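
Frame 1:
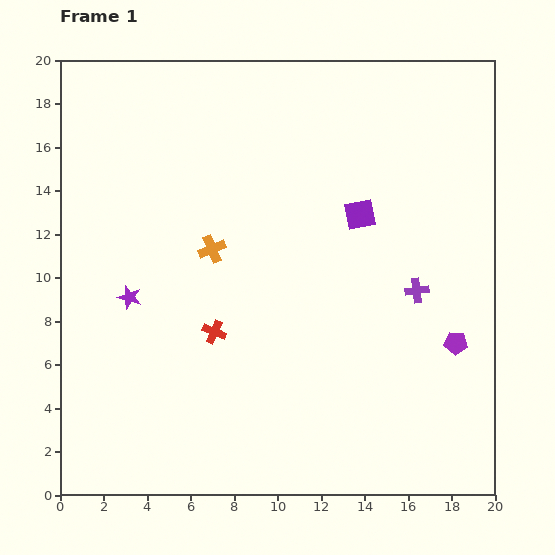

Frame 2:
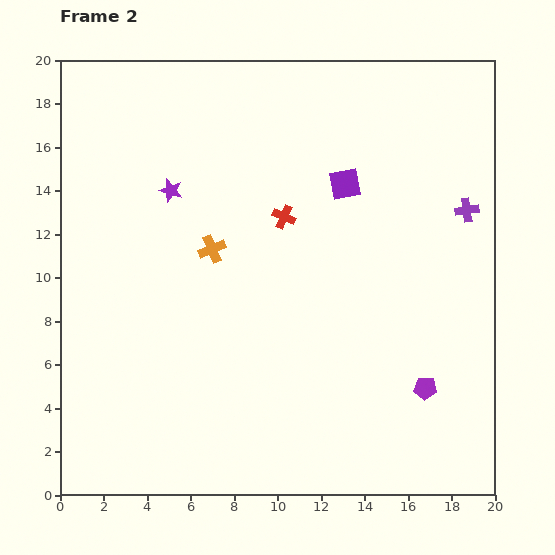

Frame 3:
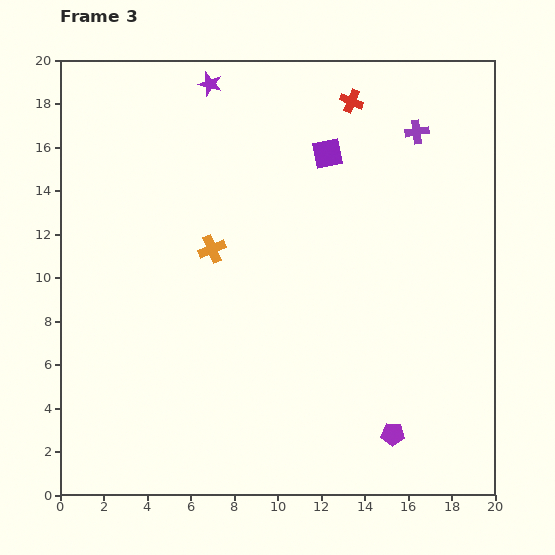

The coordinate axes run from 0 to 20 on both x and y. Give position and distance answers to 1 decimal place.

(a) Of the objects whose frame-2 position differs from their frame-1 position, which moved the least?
the purple square

(moved 1.6)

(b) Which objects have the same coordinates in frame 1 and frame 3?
the orange cross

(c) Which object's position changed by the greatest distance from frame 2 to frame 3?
the red cross

(moved 6.1; next 5.2)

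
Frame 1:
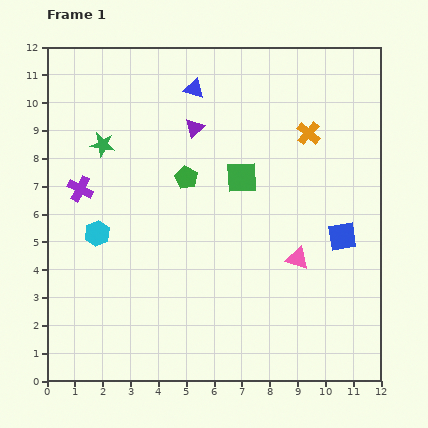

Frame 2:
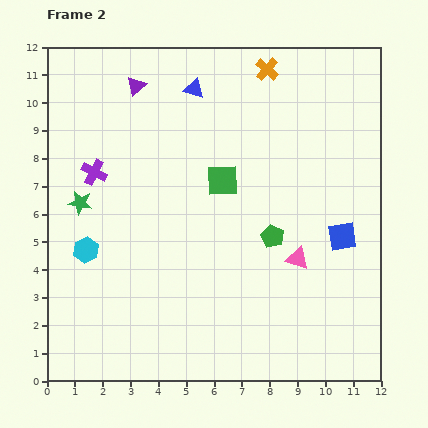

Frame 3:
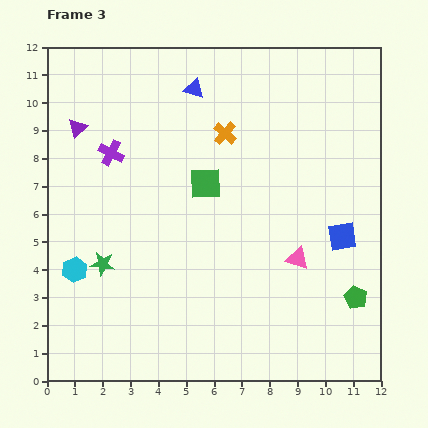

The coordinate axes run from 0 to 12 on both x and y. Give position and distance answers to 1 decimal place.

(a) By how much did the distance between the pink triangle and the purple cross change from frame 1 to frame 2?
-0.3

Distance in frame 1: 8.2. Distance in frame 2: 7.9.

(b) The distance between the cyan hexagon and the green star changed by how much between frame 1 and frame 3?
-2.2

Distance in frame 1: 3.2. Distance in frame 3: 1.0.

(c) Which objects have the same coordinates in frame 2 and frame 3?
the blue square, the blue triangle, the pink triangle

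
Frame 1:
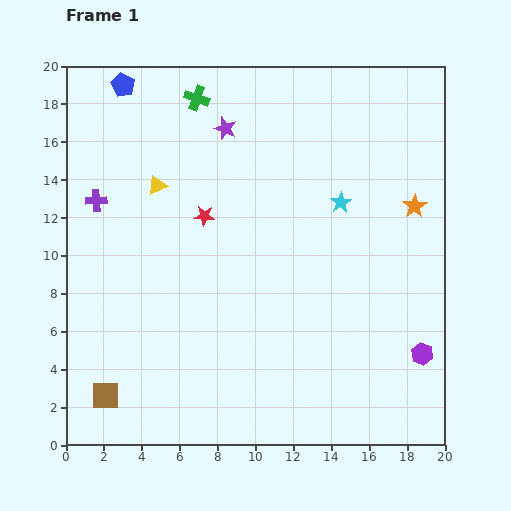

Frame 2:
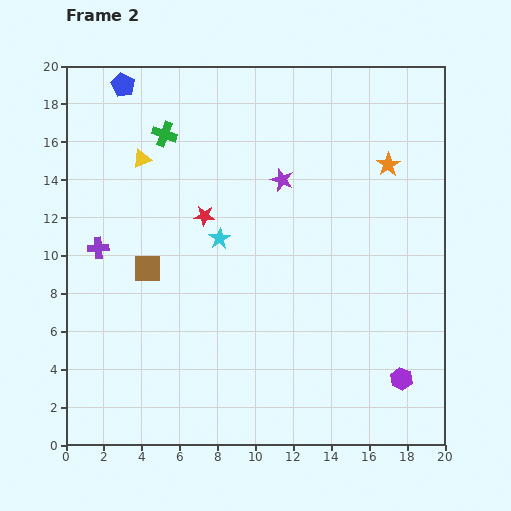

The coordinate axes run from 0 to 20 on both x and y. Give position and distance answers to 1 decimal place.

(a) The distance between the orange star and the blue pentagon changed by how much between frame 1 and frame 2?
-2.1

Distance in frame 1: 16.7. Distance in frame 2: 14.6.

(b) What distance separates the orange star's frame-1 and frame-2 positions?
2.6

The orange star moved from (18.4, 12.6) to (17.0, 14.8), a distance of √(1.4² + 2.2²) ≈ 2.6.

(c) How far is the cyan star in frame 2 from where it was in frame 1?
6.7

The cyan star moved from (14.5, 12.8) to (8.1, 10.9), a distance of √(6.4² + 1.9²) ≈ 6.7.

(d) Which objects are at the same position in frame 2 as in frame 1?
the red star, the blue pentagon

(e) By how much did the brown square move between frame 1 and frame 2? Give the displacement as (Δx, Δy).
(2.2, 6.7)

The brown square was at (2.1, 2.6) in frame 1 and (4.3, 9.3) in frame 2.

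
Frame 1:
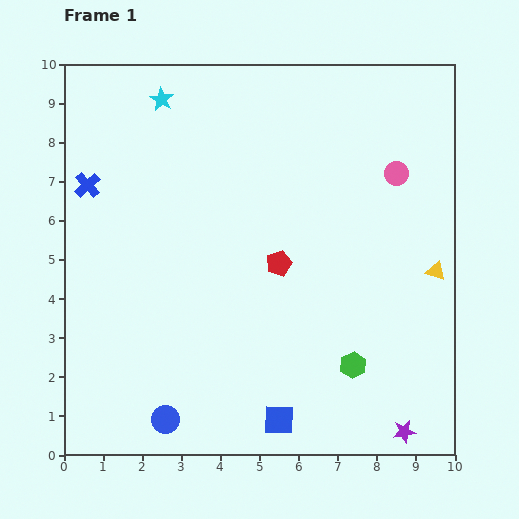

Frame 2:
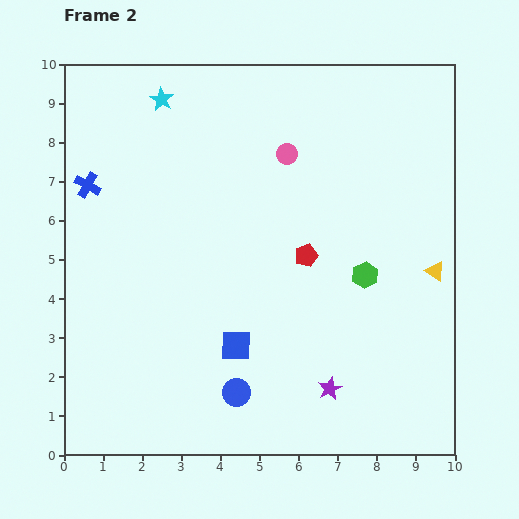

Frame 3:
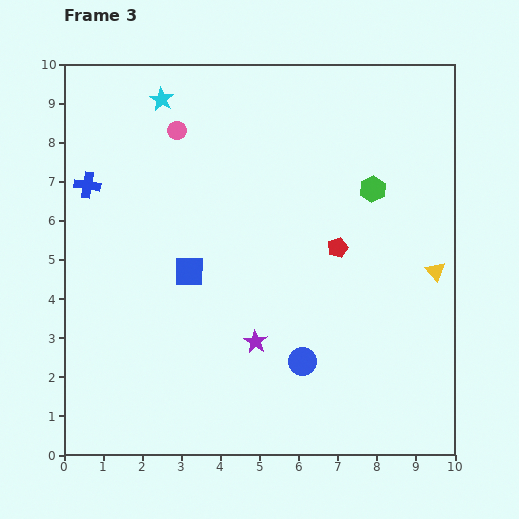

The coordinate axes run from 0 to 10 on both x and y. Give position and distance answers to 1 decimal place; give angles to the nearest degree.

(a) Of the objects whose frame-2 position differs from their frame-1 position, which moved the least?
the red pentagon

(moved 0.7)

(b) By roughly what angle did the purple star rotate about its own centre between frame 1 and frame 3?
30° counter-clockwise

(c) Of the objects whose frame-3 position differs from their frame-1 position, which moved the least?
the red pentagon

(moved 1.6)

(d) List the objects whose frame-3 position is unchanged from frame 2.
the yellow triangle, the cyan star, the blue cross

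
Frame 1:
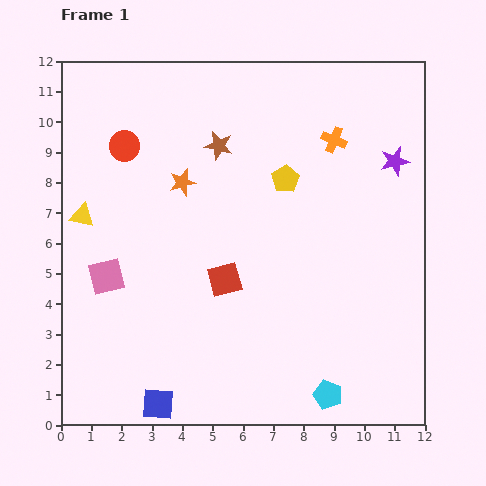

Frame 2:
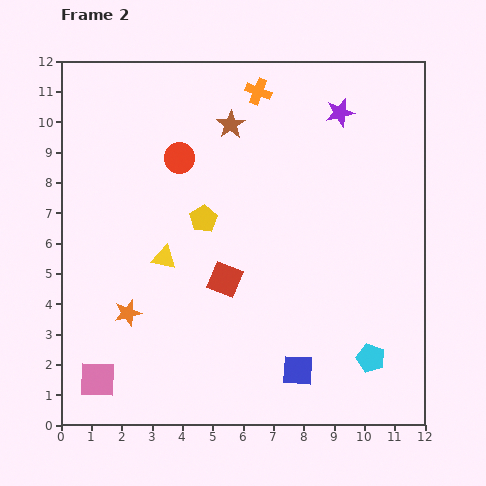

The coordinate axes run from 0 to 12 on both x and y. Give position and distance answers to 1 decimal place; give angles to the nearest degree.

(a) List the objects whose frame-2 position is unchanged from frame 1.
the red square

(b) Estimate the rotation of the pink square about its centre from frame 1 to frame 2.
15° clockwise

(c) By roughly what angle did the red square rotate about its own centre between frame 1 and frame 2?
37° clockwise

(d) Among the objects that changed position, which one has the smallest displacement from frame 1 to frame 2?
the brown star

(moved 0.8)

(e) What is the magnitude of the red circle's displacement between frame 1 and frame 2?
1.8

The red circle moved from (2.1, 9.2) to (3.9, 8.8), a distance of √(1.8² + 0.4²) ≈ 1.8.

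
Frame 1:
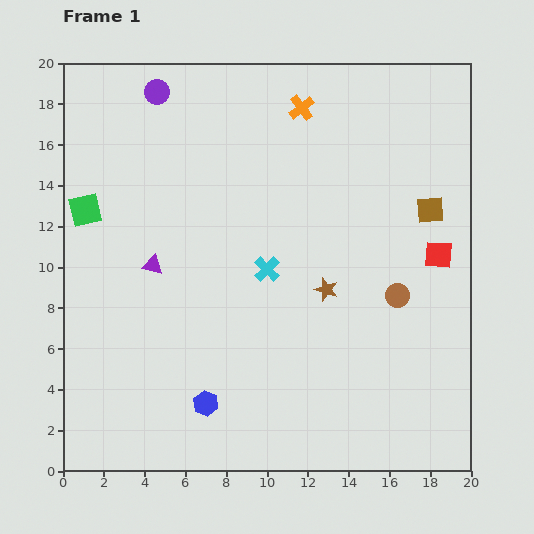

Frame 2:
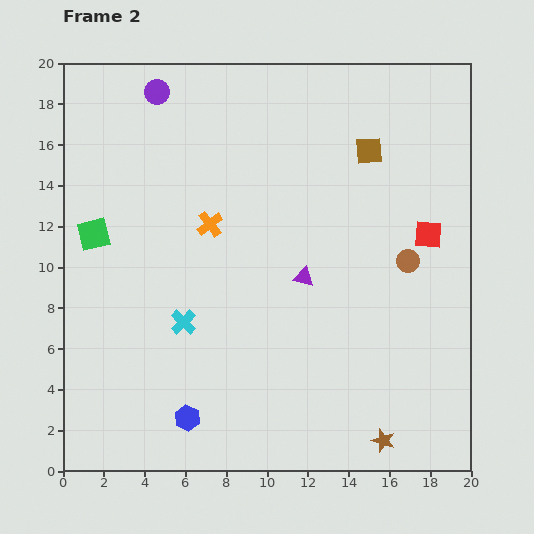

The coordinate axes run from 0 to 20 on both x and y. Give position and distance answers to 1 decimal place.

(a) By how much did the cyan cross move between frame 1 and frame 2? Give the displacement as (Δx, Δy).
(-4.1, -2.6)

The cyan cross was at (10.0, 9.9) in frame 1 and (5.9, 7.3) in frame 2.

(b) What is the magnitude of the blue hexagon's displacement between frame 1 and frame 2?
1.1

The blue hexagon moved from (7.0, 3.3) to (6.1, 2.6), a distance of √(0.9² + 0.7²) ≈ 1.1.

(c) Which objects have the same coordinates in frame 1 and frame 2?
the purple circle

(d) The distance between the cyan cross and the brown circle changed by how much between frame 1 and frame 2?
+4.9

Distance in frame 1: 6.5. Distance in frame 2: 11.4.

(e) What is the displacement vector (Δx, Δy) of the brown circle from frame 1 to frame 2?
(0.5, 1.7)

The brown circle was at (16.4, 8.6) in frame 1 and (16.9, 10.3) in frame 2.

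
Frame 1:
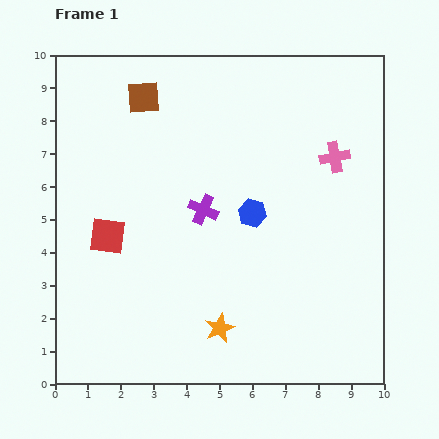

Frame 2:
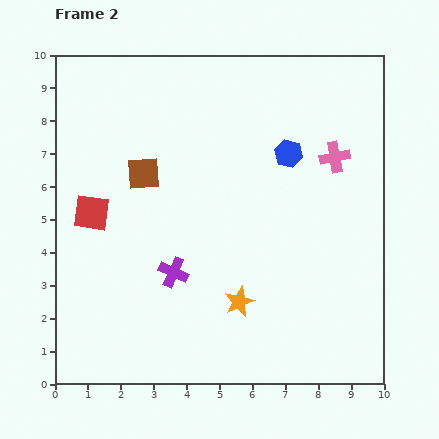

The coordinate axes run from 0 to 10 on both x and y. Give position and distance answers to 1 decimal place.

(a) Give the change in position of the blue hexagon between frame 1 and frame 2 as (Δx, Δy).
(1.1, 1.8)

The blue hexagon was at (6.0, 5.2) in frame 1 and (7.1, 7.0) in frame 2.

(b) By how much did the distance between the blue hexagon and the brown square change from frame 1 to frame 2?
-0.4

Distance in frame 1: 4.8. Distance in frame 2: 4.4.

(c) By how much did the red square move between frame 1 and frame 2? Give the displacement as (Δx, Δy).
(-0.5, 0.7)

The red square was at (1.6, 4.5) in frame 1 and (1.1, 5.2) in frame 2.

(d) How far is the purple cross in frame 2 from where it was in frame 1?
2.1

The purple cross moved from (4.5, 5.3) to (3.6, 3.4), a distance of √(0.9² + 1.9²) ≈ 2.1.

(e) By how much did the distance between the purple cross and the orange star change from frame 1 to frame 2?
-1.4

Distance in frame 1: 3.6. Distance in frame 2: 2.2.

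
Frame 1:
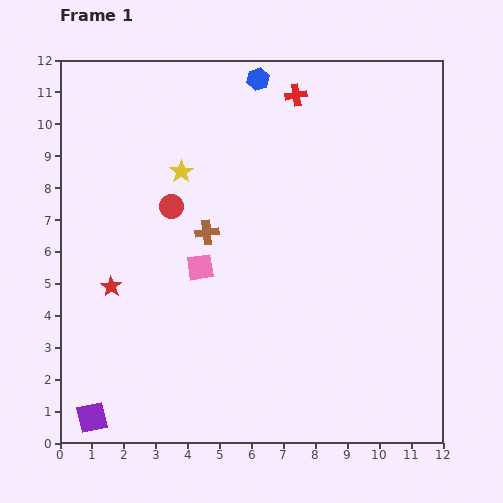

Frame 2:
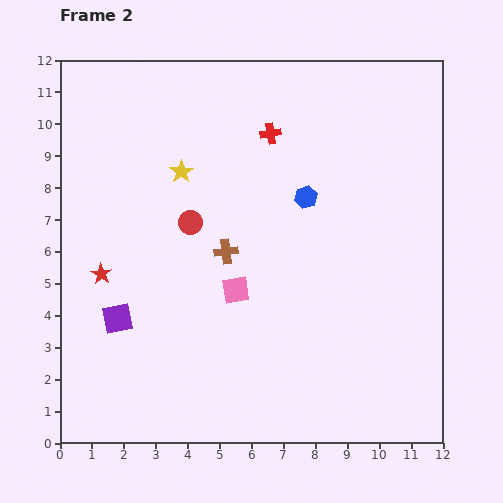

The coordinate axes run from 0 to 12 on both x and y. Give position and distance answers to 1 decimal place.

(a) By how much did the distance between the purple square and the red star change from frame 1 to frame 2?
-2.6

Distance in frame 1: 4.1. Distance in frame 2: 1.5.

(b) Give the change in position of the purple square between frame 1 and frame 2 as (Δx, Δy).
(0.8, 3.1)

The purple square was at (1.0, 0.8) in frame 1 and (1.8, 3.9) in frame 2.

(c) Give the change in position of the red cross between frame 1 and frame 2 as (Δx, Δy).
(-0.8, -1.2)

The red cross was at (7.4, 10.9) in frame 1 and (6.6, 9.7) in frame 2.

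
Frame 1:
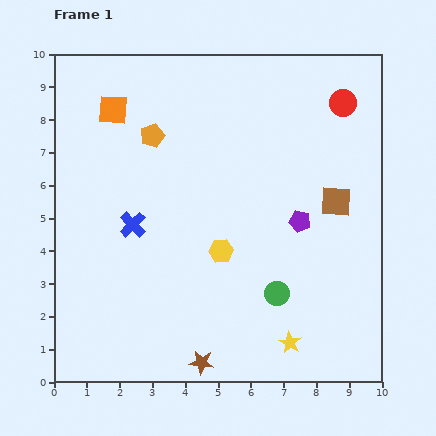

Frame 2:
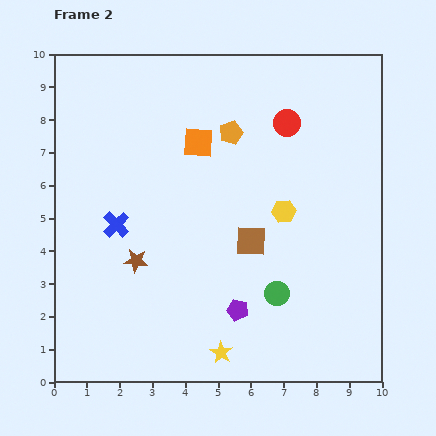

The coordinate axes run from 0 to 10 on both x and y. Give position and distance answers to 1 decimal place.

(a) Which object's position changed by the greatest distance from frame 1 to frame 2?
the brown star

(moved 3.7; next 3.3)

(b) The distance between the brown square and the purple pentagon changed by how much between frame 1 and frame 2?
+0.8

Distance in frame 1: 1.3. Distance in frame 2: 2.1.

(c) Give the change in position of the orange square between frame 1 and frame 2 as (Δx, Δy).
(2.6, -1.0)

The orange square was at (1.8, 8.3) in frame 1 and (4.4, 7.3) in frame 2.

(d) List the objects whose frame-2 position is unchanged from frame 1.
the green circle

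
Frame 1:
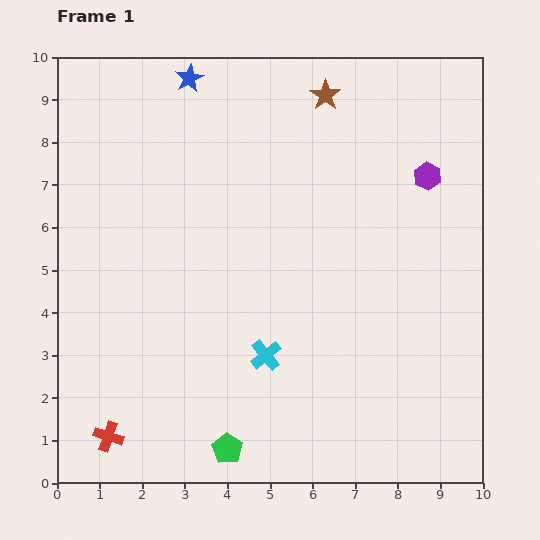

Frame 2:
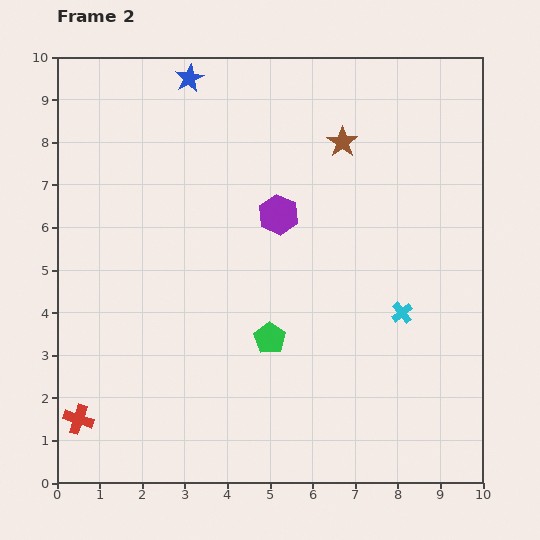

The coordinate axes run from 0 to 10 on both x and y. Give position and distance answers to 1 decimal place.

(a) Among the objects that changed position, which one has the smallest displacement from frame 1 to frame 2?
the red cross

(moved 0.8)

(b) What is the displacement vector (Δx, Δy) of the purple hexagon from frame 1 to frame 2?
(-3.5, -0.9)

The purple hexagon was at (8.7, 7.2) in frame 1 and (5.2, 6.3) in frame 2.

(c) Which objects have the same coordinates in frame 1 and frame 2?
the blue star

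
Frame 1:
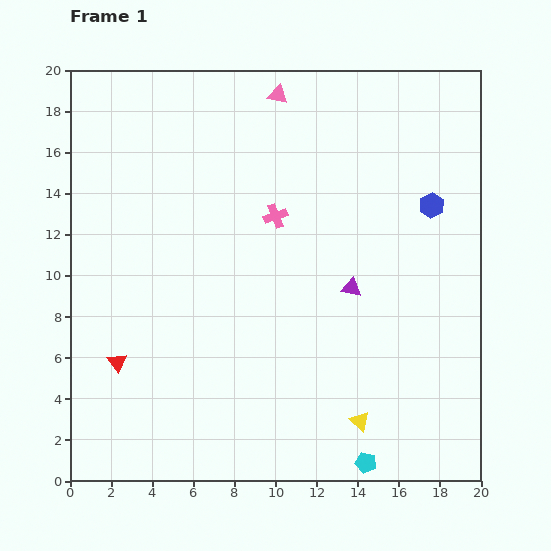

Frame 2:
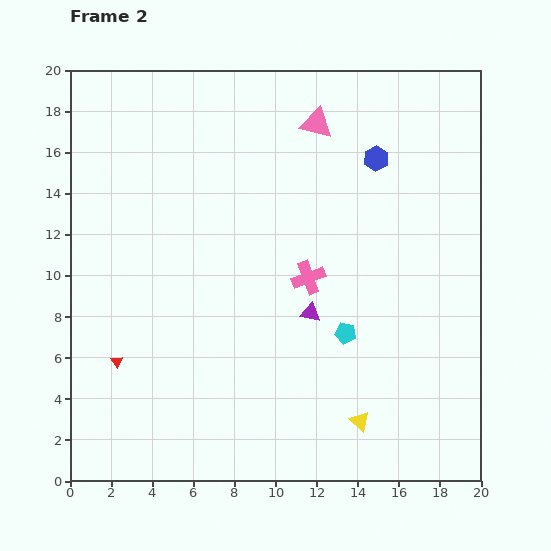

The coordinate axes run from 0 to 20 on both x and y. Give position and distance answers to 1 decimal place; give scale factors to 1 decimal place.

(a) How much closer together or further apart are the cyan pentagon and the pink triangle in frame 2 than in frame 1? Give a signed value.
-8.1

Distance in frame 1: 18.4. Distance in frame 2: 10.3.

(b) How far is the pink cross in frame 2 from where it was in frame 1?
3.4

The pink cross moved from (10.0, 12.9) to (11.6, 9.9), a distance of √(1.6² + 3.0²) ≈ 3.4.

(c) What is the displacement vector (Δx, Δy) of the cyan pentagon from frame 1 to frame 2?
(-1.0, 6.3)

The cyan pentagon was at (14.4, 0.9) in frame 1 and (13.4, 7.2) in frame 2.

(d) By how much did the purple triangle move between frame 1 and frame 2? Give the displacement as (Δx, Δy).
(-2.0, -1.2)

The purple triangle was at (13.7, 9.4) in frame 1 and (11.7, 8.2) in frame 2.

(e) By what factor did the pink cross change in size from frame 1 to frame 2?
1.4×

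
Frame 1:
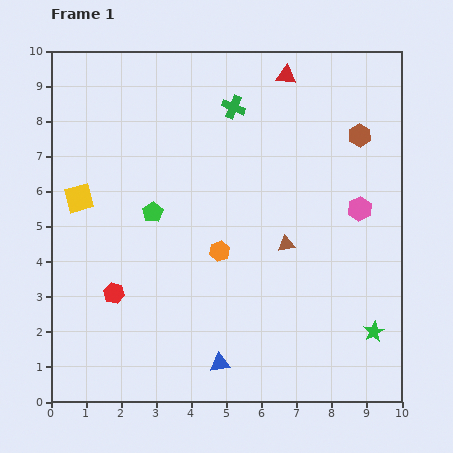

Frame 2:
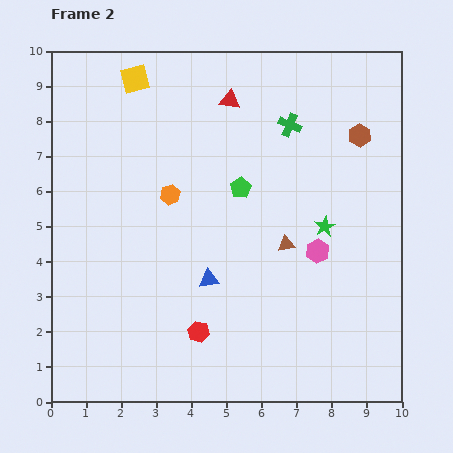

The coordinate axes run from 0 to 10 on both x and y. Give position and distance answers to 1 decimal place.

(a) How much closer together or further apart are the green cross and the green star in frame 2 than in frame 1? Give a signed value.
-4.4

Distance in frame 1: 7.5. Distance in frame 2: 3.1.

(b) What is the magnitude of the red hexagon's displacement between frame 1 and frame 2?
2.6

The red hexagon moved from (1.8, 3.1) to (4.2, 2.0), a distance of √(2.4² + 1.1²) ≈ 2.6.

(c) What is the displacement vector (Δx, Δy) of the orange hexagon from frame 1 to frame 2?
(-1.4, 1.6)

The orange hexagon was at (4.8, 4.3) in frame 1 and (3.4, 5.9) in frame 2.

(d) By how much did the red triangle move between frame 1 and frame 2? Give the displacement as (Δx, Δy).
(-1.6, -0.7)

The red triangle was at (6.7, 9.3) in frame 1 and (5.1, 8.6) in frame 2.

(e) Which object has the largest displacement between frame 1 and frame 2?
the yellow square

(moved 3.8; next 3.3)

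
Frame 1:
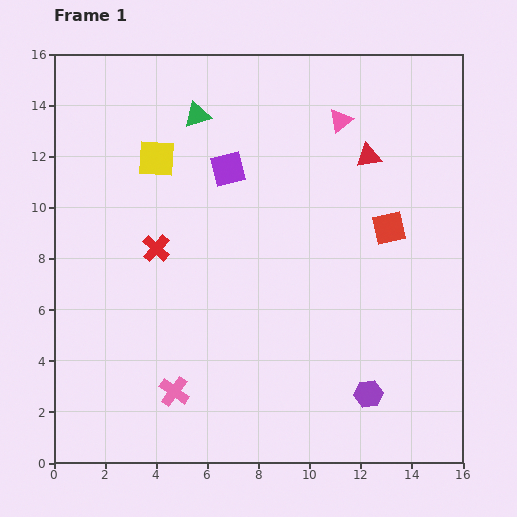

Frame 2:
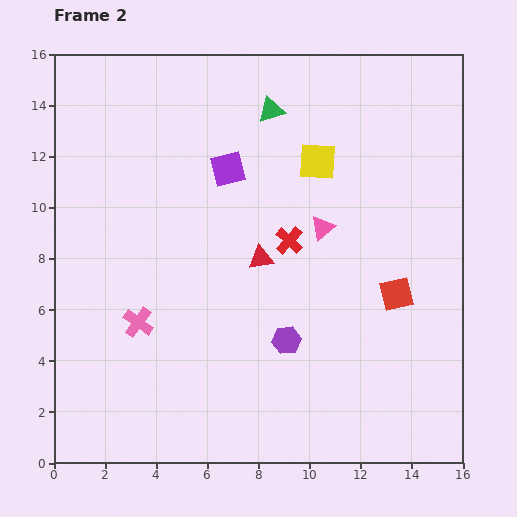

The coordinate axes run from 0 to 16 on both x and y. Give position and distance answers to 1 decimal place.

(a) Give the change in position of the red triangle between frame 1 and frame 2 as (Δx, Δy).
(-4.2, -4.0)

The red triangle was at (12.3, 12.0) in frame 1 and (8.1, 8.0) in frame 2.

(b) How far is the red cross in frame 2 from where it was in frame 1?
5.2

The red cross moved from (4.0, 8.4) to (9.2, 8.7), a distance of √(5.2² + 0.3²) ≈ 5.2.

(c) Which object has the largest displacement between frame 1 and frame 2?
the yellow square

(moved 6.3; next 5.8)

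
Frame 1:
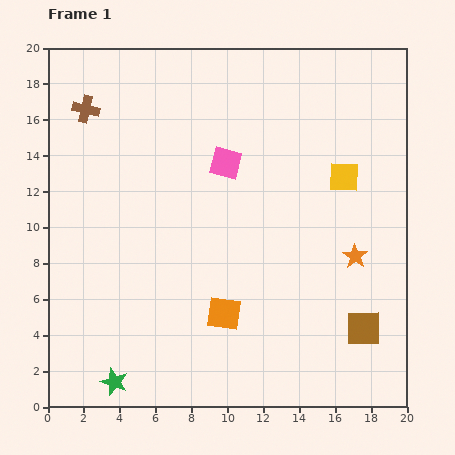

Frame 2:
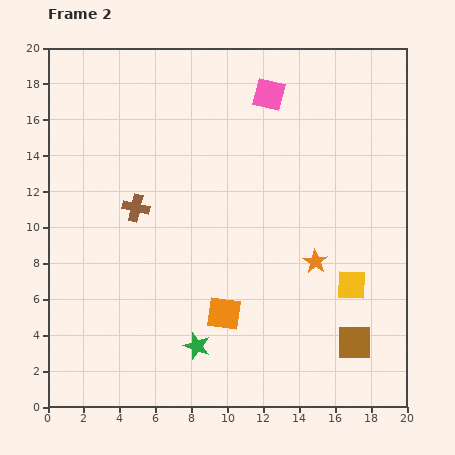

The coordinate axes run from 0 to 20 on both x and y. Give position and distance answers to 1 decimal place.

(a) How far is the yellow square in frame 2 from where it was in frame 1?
6.0

The yellow square moved from (16.5, 12.8) to (16.9, 6.8), a distance of √(0.4² + 6.0²) ≈ 6.0.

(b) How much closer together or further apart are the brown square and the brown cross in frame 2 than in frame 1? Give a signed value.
-5.4

Distance in frame 1: 19.7. Distance in frame 2: 14.3.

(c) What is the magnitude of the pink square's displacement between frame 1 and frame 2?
4.5

The pink square moved from (9.9, 13.6) to (12.3, 17.4), a distance of √(2.4² + 3.8²) ≈ 4.5.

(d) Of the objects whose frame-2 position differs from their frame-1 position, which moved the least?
the brown square

(moved 0.9)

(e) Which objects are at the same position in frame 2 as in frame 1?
the orange square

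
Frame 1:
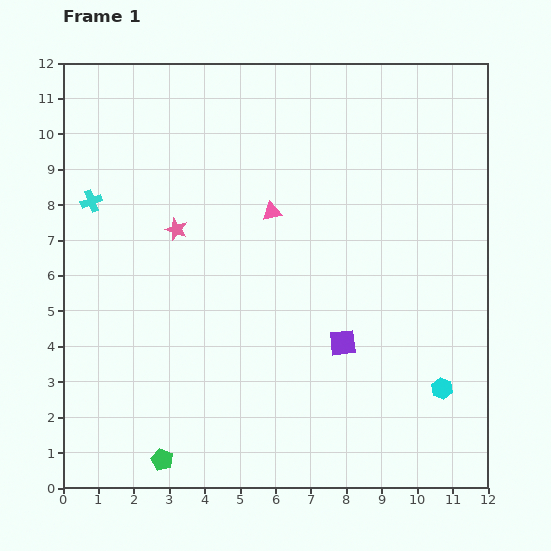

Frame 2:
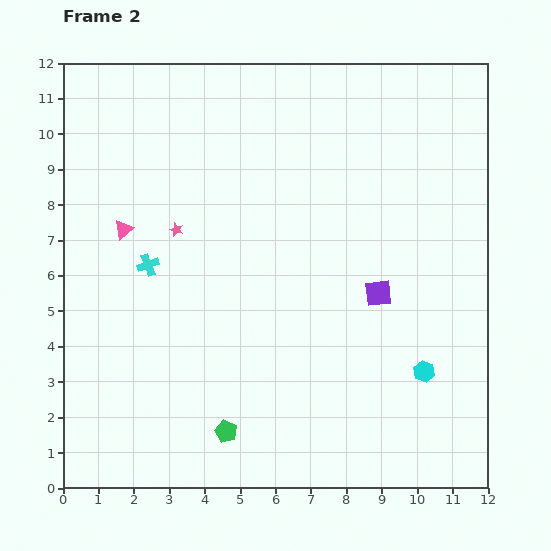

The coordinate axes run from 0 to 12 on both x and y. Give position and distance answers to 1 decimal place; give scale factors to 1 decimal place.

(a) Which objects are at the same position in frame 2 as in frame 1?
the pink star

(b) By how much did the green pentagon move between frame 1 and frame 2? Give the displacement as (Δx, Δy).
(1.8, 0.8)

The green pentagon was at (2.8, 0.8) in frame 1 and (4.6, 1.6) in frame 2.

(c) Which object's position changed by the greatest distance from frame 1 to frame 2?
the pink triangle

(moved 4.2; next 2.4)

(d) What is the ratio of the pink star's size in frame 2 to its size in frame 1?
0.6×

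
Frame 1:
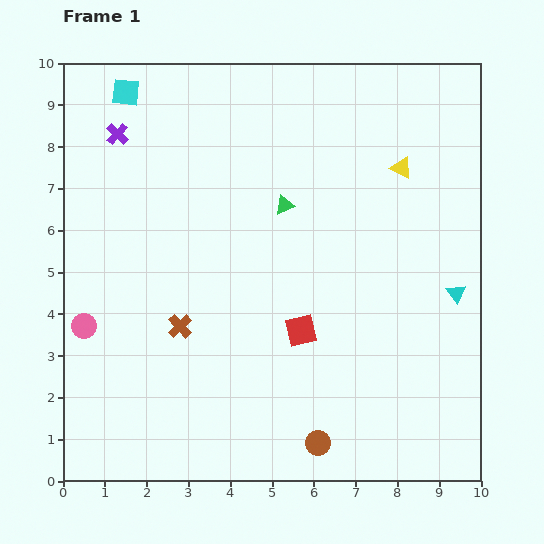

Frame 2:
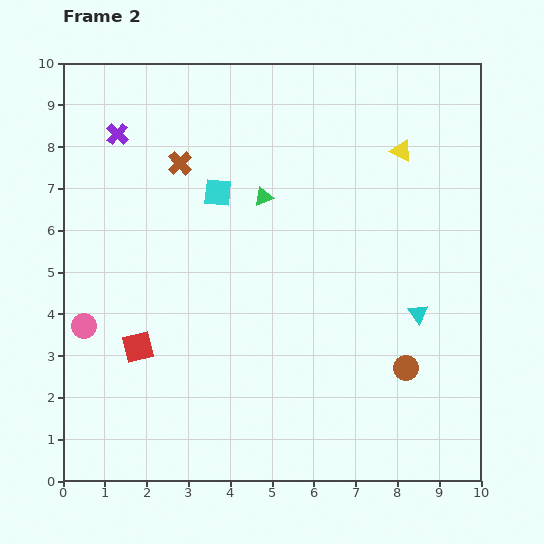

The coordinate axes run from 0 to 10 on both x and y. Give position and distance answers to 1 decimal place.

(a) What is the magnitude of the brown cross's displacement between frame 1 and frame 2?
3.9

The brown cross moved from (2.8, 3.7) to (2.8, 7.6), a distance of √(0.0² + 3.9²) ≈ 3.9.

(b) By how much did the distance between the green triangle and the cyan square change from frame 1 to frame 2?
-3.6

Distance in frame 1: 4.7. Distance in frame 2: 1.1.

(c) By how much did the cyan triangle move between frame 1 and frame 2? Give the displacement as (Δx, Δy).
(-0.9, -0.5)

The cyan triangle was at (9.4, 4.5) in frame 1 and (8.5, 4.0) in frame 2.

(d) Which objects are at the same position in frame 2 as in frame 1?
the purple cross, the pink circle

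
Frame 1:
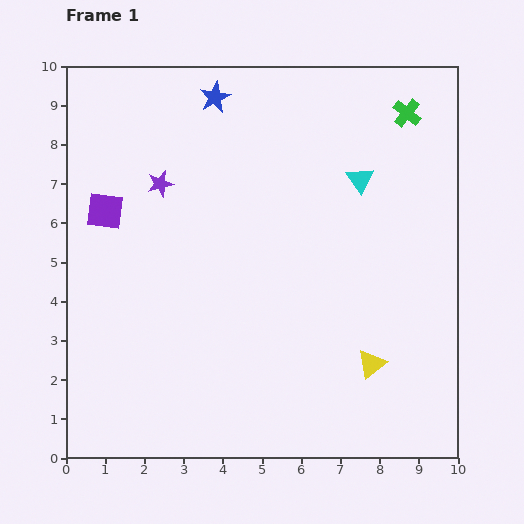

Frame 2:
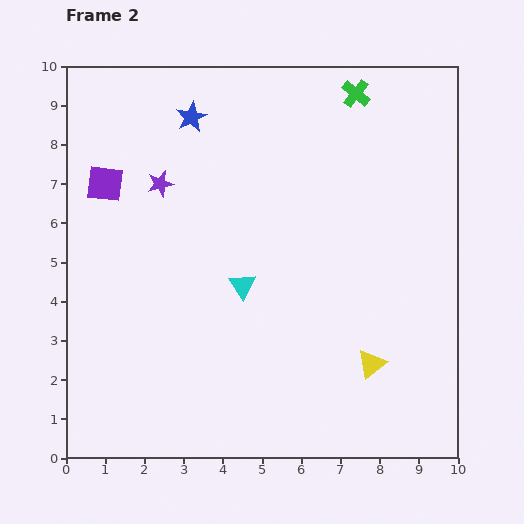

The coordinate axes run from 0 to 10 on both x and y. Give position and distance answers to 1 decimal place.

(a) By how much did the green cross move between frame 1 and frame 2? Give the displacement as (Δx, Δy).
(-1.3, 0.5)

The green cross was at (8.7, 8.8) in frame 1 and (7.4, 9.3) in frame 2.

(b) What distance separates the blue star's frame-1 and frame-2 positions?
0.8

The blue star moved from (3.8, 9.2) to (3.2, 8.7), a distance of √(0.6² + 0.5²) ≈ 0.8.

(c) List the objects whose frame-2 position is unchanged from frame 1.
the yellow triangle, the purple star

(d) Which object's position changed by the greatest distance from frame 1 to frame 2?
the cyan triangle

(moved 4.0; next 1.4)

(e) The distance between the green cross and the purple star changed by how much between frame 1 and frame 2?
-1.1

Distance in frame 1: 6.6. Distance in frame 2: 5.5.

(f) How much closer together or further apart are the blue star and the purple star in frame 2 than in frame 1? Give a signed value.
-0.7

Distance in frame 1: 2.6. Distance in frame 2: 1.9.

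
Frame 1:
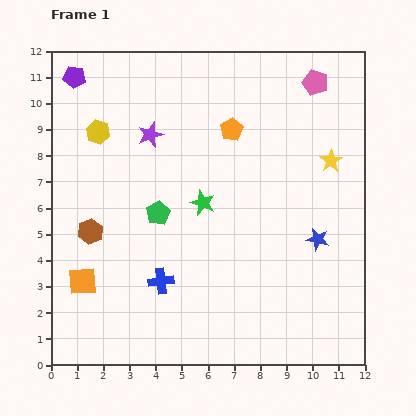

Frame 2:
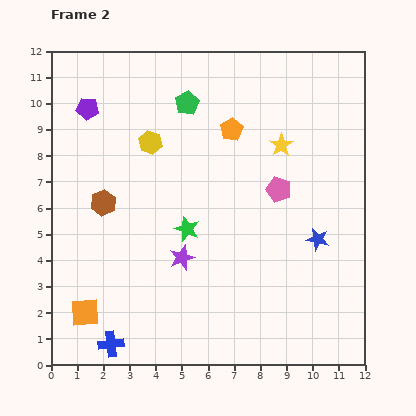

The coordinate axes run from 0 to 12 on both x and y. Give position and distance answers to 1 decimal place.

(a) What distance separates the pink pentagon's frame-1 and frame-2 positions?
4.3

The pink pentagon moved from (10.1, 10.8) to (8.7, 6.7), a distance of √(1.4² + 4.1²) ≈ 4.3.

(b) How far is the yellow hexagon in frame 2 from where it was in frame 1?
2.0

The yellow hexagon moved from (1.8, 8.9) to (3.8, 8.5), a distance of √(2.0² + 0.4²) ≈ 2.0.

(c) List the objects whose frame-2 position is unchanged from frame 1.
the orange pentagon, the blue star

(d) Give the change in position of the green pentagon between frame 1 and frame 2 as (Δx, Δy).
(1.1, 4.2)

The green pentagon was at (4.1, 5.8) in frame 1 and (5.2, 10.0) in frame 2.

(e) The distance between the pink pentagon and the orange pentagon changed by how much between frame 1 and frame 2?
-0.8

Distance in frame 1: 3.7. Distance in frame 2: 2.9.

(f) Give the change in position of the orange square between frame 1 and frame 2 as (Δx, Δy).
(0.1, -1.2)

The orange square was at (1.2, 3.2) in frame 1 and (1.3, 2.0) in frame 2.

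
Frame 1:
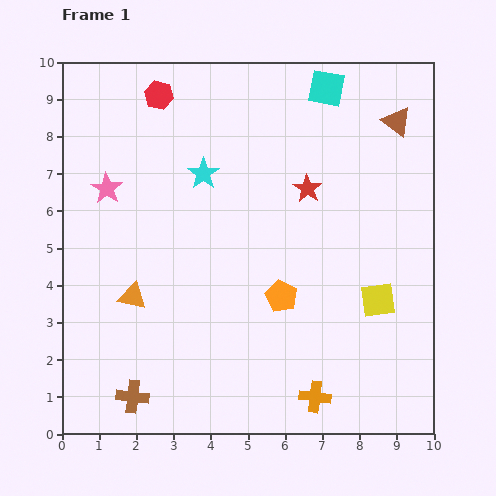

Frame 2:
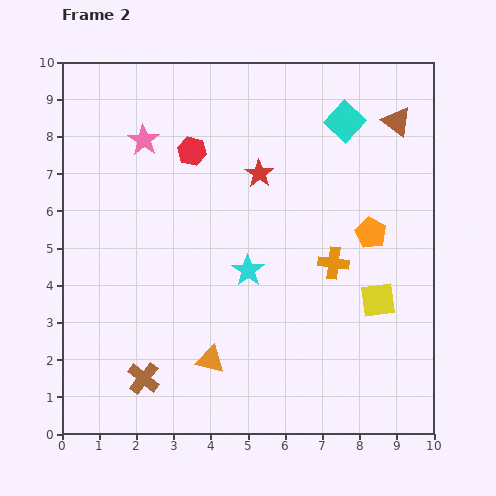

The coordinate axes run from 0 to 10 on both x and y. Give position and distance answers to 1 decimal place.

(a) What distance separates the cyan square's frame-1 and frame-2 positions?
1.0

The cyan square moved from (7.1, 9.3) to (7.6, 8.4), a distance of √(0.5² + 0.9²) ≈ 1.0.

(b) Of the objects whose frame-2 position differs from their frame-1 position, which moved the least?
the brown cross

(moved 0.6)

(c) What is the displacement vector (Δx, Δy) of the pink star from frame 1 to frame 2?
(1.0, 1.3)

The pink star was at (1.2, 6.6) in frame 1 and (2.2, 7.9) in frame 2.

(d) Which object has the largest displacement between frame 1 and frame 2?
the orange cross

(moved 3.6; next 2.9)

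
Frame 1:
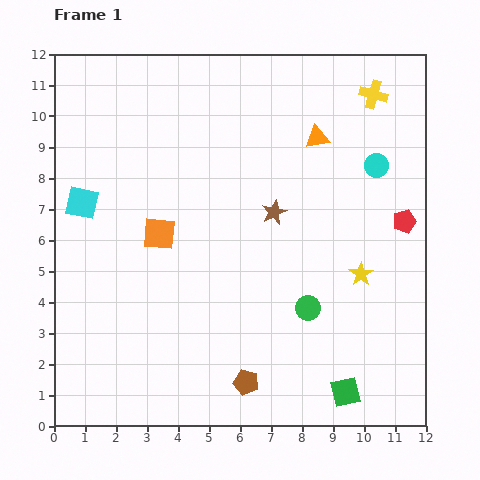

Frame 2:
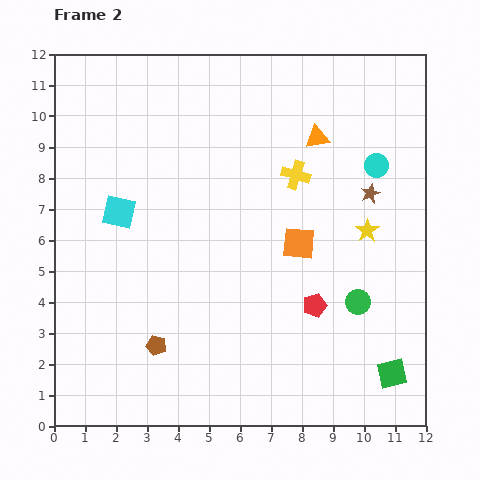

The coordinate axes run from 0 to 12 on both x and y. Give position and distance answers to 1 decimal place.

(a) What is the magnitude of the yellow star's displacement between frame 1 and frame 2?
1.4

The yellow star moved from (9.9, 4.9) to (10.1, 6.3), a distance of √(0.2² + 1.4²) ≈ 1.4.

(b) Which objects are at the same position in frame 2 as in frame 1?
the orange triangle, the cyan circle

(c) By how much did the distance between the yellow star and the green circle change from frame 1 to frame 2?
+0.3

Distance in frame 1: 2.0. Distance in frame 2: 2.3.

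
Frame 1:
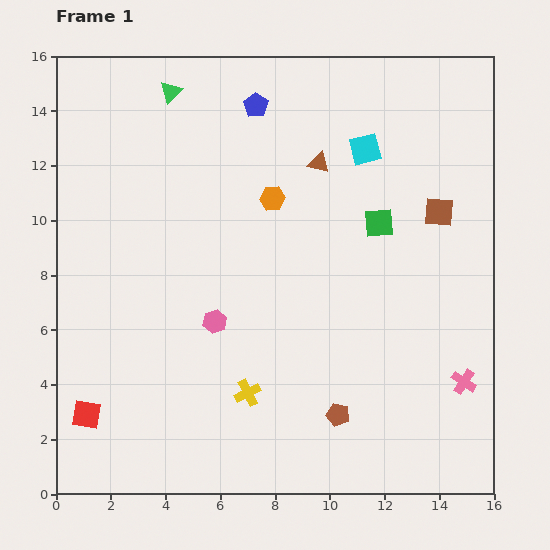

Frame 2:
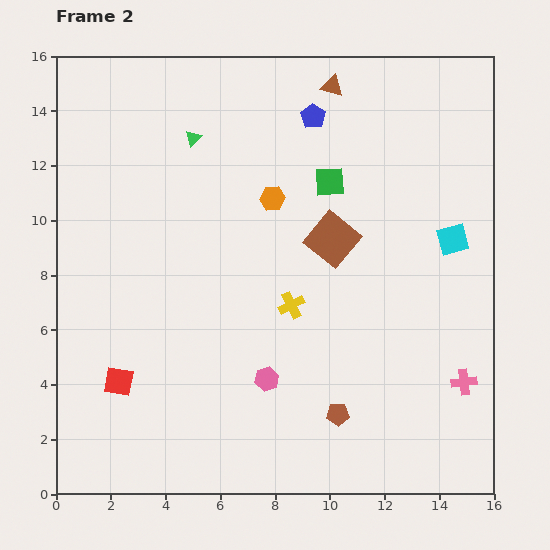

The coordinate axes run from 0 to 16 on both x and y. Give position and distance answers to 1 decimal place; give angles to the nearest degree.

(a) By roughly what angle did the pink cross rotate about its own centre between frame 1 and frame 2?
40° counter-clockwise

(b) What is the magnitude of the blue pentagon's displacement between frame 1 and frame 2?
2.1

The blue pentagon moved from (7.3, 14.2) to (9.4, 13.8), a distance of √(2.1² + 0.4²) ≈ 2.1.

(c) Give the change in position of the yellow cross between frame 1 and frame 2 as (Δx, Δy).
(1.6, 3.2)

The yellow cross was at (7.0, 3.7) in frame 1 and (8.6, 6.9) in frame 2.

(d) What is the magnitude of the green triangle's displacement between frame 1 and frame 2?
1.9

The green triangle moved from (4.2, 14.7) to (5.0, 13.0), a distance of √(0.8² + 1.7²) ≈ 1.9.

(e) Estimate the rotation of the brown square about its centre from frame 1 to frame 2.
35° clockwise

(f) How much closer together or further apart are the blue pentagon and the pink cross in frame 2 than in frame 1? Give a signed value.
-1.4

Distance in frame 1: 12.6. Distance in frame 2: 11.2.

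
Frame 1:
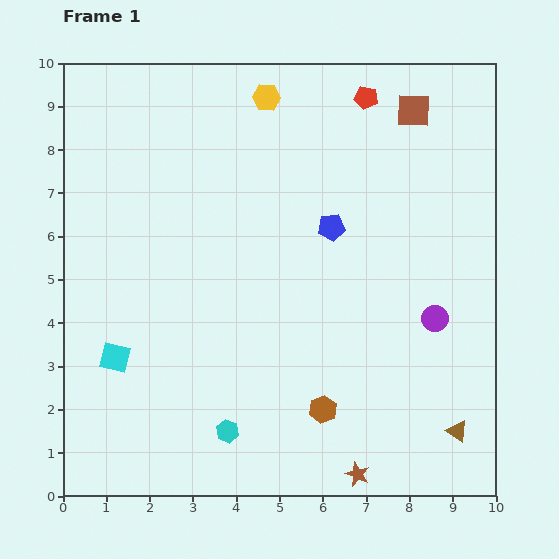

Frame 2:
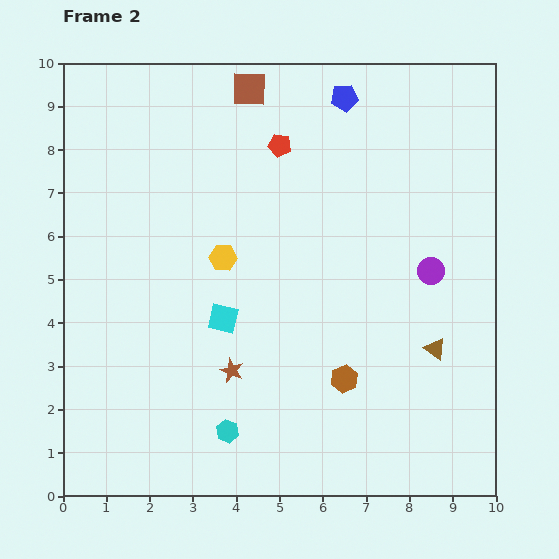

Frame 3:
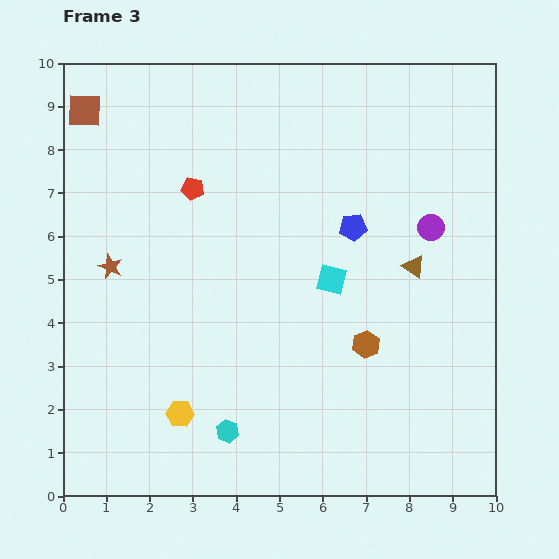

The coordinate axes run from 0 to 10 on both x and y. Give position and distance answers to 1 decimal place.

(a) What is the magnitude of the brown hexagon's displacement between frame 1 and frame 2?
0.9

The brown hexagon moved from (6.0, 2.0) to (6.5, 2.7), a distance of √(0.5² + 0.7²) ≈ 0.9.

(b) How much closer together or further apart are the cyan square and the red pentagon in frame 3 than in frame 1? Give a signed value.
-4.5

Distance in frame 1: 8.3. Distance in frame 3: 3.8.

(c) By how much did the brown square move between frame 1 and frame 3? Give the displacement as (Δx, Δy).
(-7.6, 0.0)

The brown square was at (8.1, 8.9) in frame 1 and (0.5, 8.9) in frame 3.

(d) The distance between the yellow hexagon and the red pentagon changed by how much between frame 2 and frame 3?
+2.3

Distance in frame 2: 2.9. Distance in frame 3: 5.2.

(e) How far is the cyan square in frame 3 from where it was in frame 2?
2.7

The cyan square moved from (3.7, 4.1) to (6.2, 5.0), a distance of √(2.5² + 0.9²) ≈ 2.7.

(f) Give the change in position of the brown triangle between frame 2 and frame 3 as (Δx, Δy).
(-0.5, 1.9)

The brown triangle was at (8.6, 3.4) in frame 2 and (8.1, 5.3) in frame 3.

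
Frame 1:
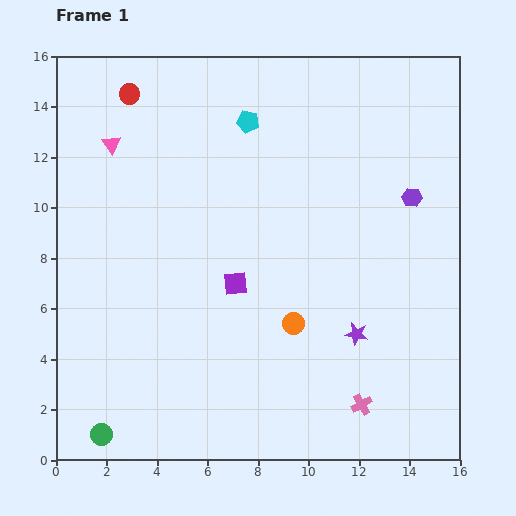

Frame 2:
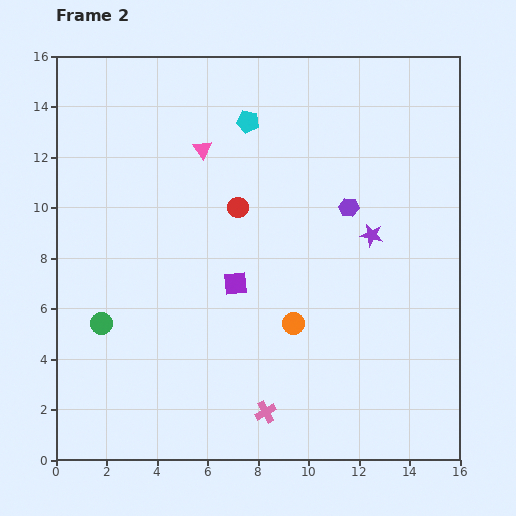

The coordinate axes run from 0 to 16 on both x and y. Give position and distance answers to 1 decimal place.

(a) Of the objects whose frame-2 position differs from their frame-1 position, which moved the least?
the purple hexagon

(moved 2.5)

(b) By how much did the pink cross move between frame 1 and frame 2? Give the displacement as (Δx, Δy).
(-3.8, -0.3)

The pink cross was at (12.1, 2.2) in frame 1 and (8.3, 1.9) in frame 2.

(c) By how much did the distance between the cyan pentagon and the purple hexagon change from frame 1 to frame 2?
-2.0

Distance in frame 1: 7.2. Distance in frame 2: 5.2.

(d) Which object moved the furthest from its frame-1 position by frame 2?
the red circle

(moved 6.2; next 4.4)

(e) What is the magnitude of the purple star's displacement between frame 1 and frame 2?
3.9

The purple star moved from (11.9, 5.0) to (12.5, 8.9), a distance of √(0.6² + 3.9²) ≈ 3.9.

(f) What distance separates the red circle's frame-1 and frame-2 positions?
6.2

The red circle moved from (2.9, 14.5) to (7.2, 10.0), a distance of √(4.3² + 4.5²) ≈ 6.2.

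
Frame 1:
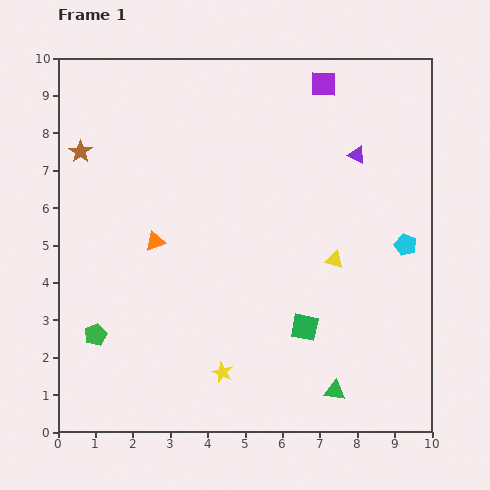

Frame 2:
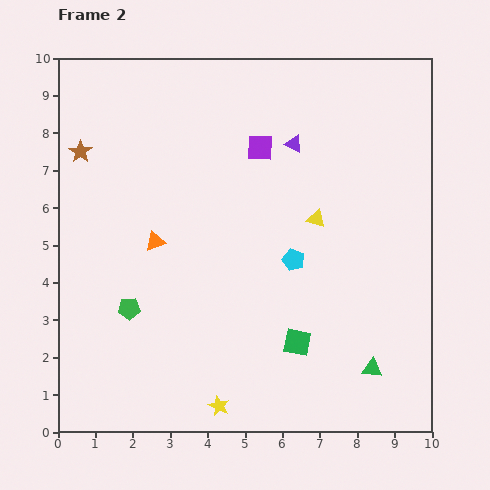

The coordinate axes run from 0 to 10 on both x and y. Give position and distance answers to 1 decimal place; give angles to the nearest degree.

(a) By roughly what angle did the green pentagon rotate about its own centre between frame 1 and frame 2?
20° clockwise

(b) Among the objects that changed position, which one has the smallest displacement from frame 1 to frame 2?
the green square

(moved 0.4)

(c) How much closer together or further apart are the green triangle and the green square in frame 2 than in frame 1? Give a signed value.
+0.2

Distance in frame 1: 1.9. Distance in frame 2: 2.1.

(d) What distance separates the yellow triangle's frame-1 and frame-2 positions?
1.2

The yellow triangle moved from (7.4, 4.6) to (6.9, 5.7), a distance of √(0.5² + 1.1²) ≈ 1.2.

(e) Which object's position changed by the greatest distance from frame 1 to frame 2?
the cyan pentagon

(moved 3.0; next 2.4)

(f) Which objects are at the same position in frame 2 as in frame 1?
the orange triangle, the brown star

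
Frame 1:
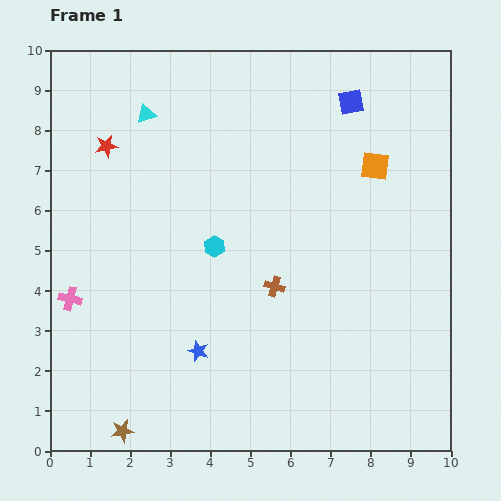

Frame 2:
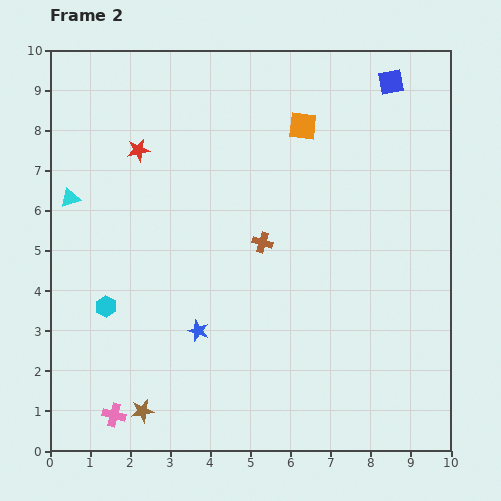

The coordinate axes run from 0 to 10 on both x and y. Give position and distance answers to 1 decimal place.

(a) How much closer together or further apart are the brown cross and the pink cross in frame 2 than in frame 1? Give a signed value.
+0.6

Distance in frame 1: 5.1. Distance in frame 2: 5.7.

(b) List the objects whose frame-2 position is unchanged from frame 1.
none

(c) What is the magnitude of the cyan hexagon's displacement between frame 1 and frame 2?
3.1

The cyan hexagon moved from (4.1, 5.1) to (1.4, 3.6), a distance of √(2.7² + 1.5²) ≈ 3.1.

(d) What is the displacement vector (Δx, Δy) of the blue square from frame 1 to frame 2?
(1.0, 0.5)

The blue square was at (7.5, 8.7) in frame 1 and (8.5, 9.2) in frame 2.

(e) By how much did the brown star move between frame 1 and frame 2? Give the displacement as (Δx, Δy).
(0.5, 0.5)

The brown star was at (1.8, 0.5) in frame 1 and (2.3, 1.0) in frame 2.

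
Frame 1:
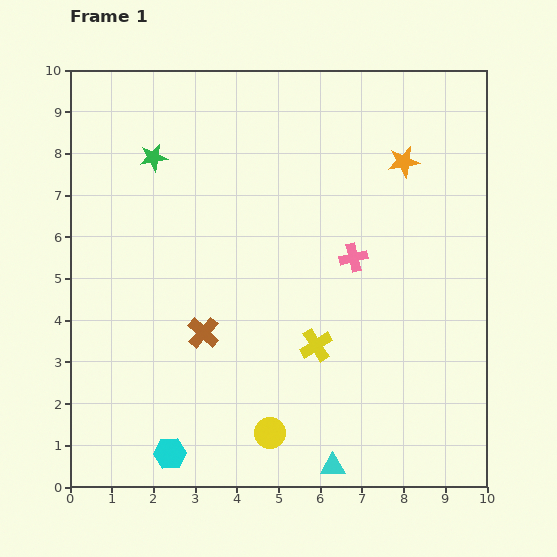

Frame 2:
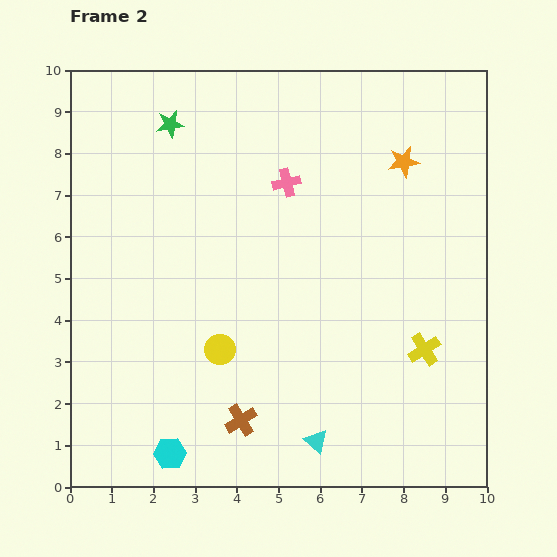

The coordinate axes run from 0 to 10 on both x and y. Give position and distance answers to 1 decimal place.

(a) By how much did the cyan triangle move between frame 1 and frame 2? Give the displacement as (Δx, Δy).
(-0.4, 0.6)

The cyan triangle was at (6.3, 0.5) in frame 1 and (5.9, 1.1) in frame 2.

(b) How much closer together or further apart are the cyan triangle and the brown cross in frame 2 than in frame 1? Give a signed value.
-2.6

Distance in frame 1: 4.5. Distance in frame 2: 1.9.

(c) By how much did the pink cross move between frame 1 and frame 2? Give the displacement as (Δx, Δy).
(-1.6, 1.8)

The pink cross was at (6.8, 5.5) in frame 1 and (5.2, 7.3) in frame 2.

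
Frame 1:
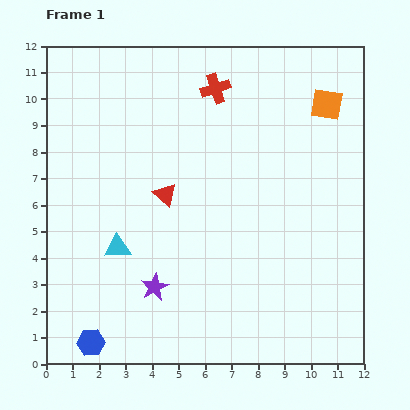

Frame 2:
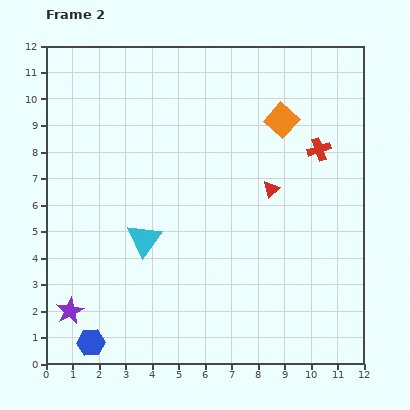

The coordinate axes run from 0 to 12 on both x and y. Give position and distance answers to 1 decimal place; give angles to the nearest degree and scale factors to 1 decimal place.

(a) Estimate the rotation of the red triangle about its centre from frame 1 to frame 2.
37° clockwise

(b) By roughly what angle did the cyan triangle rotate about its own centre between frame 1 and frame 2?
52° counter-clockwise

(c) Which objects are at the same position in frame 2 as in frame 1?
the blue hexagon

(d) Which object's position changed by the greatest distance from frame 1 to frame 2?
the red cross

(moved 4.5; next 4.0)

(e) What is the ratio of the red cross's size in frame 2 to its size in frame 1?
0.8×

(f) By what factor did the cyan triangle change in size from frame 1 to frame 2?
1.3×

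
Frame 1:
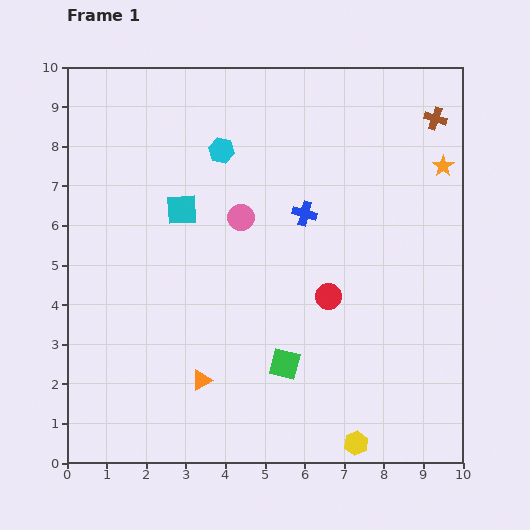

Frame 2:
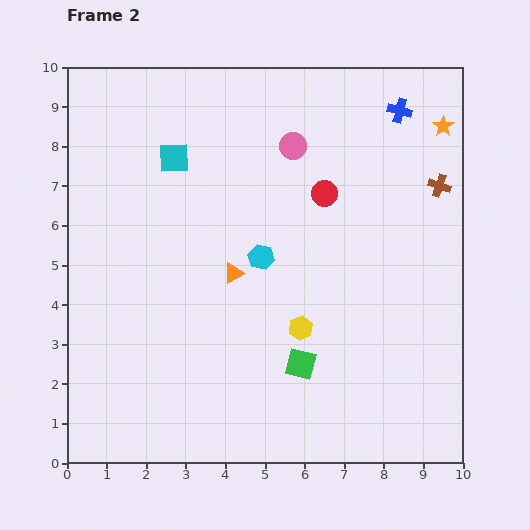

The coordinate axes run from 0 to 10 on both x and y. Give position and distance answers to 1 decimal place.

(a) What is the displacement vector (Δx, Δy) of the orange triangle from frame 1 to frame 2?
(0.8, 2.7)

The orange triangle was at (3.4, 2.1) in frame 1 and (4.2, 4.8) in frame 2.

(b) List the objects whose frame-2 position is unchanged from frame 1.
none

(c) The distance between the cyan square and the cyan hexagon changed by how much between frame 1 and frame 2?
+1.5

Distance in frame 1: 1.8. Distance in frame 2: 3.3.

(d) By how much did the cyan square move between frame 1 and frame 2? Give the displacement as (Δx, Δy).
(-0.2, 1.3)

The cyan square was at (2.9, 6.4) in frame 1 and (2.7, 7.7) in frame 2.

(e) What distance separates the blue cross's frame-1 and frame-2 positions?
3.5

The blue cross moved from (6.0, 6.3) to (8.4, 8.9), a distance of √(2.4² + 2.6²) ≈ 3.5.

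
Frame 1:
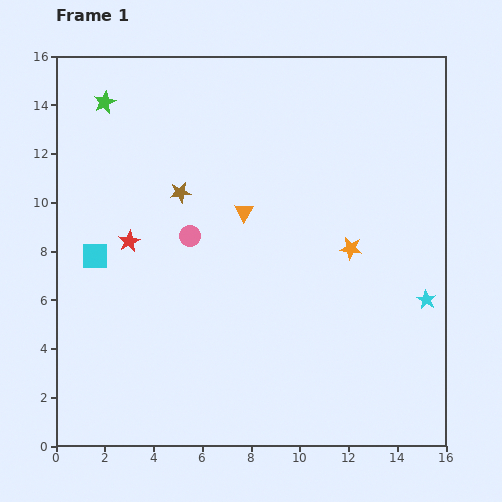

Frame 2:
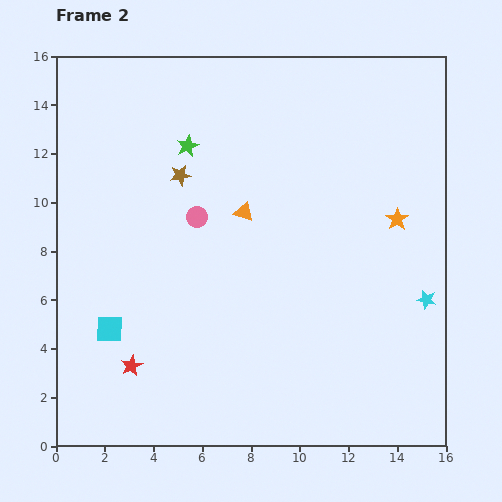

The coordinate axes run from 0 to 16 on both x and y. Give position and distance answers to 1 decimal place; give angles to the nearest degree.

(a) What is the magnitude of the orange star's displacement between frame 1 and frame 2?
2.2

The orange star moved from (12.1, 8.1) to (14.0, 9.3), a distance of √(1.9² + 1.2²) ≈ 2.2.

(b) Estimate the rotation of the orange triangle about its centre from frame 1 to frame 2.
44° counter-clockwise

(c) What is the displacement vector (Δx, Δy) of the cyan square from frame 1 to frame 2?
(0.6, -3.0)

The cyan square was at (1.6, 7.8) in frame 1 and (2.2, 4.8) in frame 2.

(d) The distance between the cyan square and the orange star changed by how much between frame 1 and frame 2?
+2.1

Distance in frame 1: 10.5. Distance in frame 2: 12.6.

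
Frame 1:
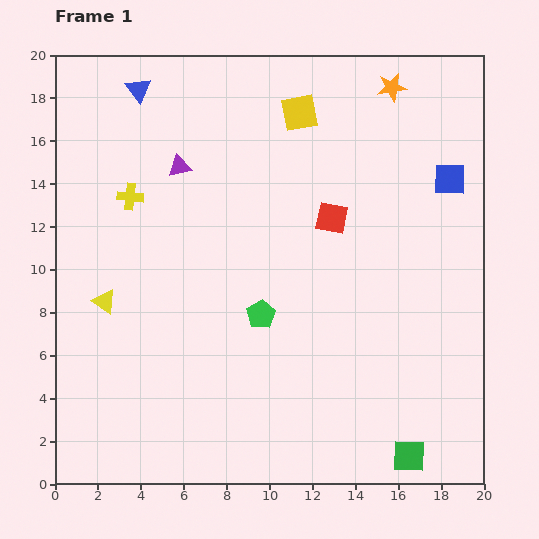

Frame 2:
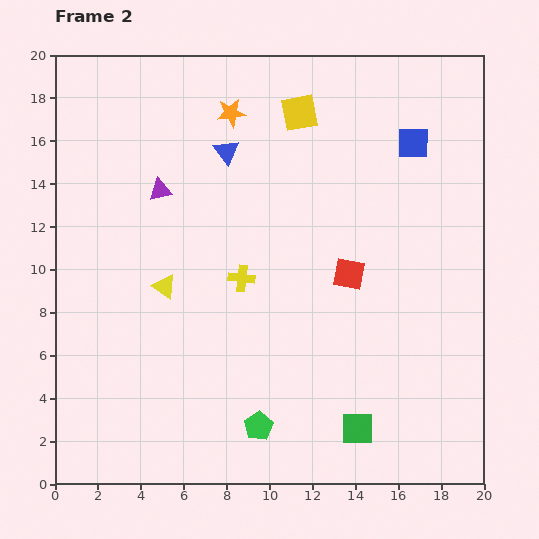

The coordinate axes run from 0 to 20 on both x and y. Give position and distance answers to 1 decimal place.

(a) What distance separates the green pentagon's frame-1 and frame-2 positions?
5.2

The green pentagon moved from (9.6, 7.9) to (9.5, 2.7), a distance of √(0.1² + 5.2²) ≈ 5.2.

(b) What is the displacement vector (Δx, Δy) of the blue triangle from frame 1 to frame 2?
(4.1, -2.9)

The blue triangle was at (3.9, 18.4) in frame 1 and (8.0, 15.5) in frame 2.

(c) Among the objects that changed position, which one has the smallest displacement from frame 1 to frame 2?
the purple triangle

(moved 1.4)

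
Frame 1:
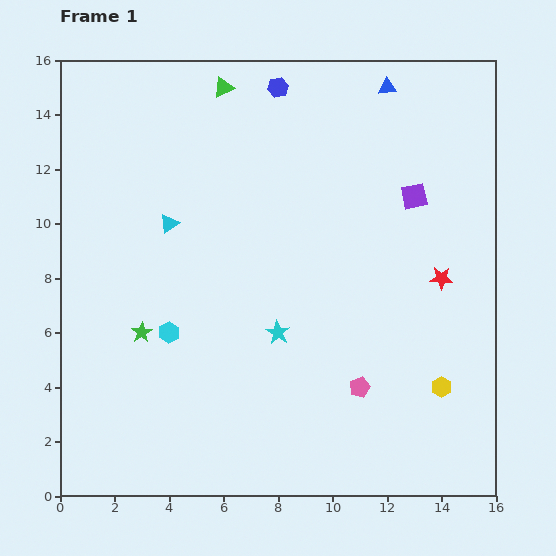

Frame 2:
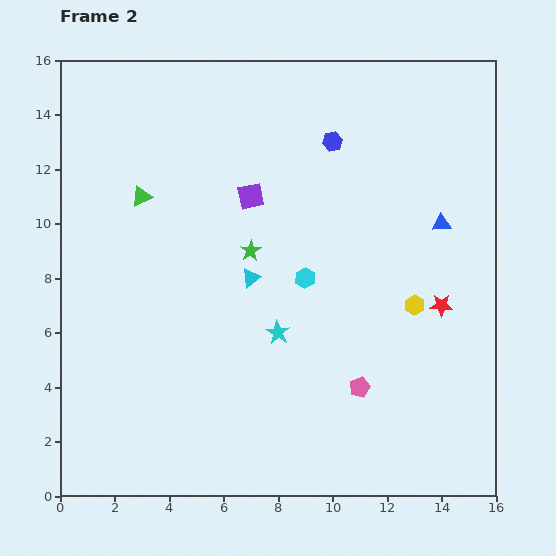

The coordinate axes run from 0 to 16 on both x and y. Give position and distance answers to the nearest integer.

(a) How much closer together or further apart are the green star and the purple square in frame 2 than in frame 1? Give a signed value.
-9

Distance in frame 1: 11. Distance in frame 2: 2.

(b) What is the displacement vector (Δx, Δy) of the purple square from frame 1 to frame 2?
(-6, 0)

The purple square was at (13, 11) in frame 1 and (7, 11) in frame 2.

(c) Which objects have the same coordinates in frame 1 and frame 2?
the pink pentagon, the cyan star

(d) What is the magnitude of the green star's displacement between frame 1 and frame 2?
5

The green star moved from (3, 6) to (7, 9), a distance of √(4² + 3²) ≈ 5.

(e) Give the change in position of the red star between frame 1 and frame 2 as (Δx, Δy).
(0, -1)

The red star was at (14, 8) in frame 1 and (14, 7) in frame 2.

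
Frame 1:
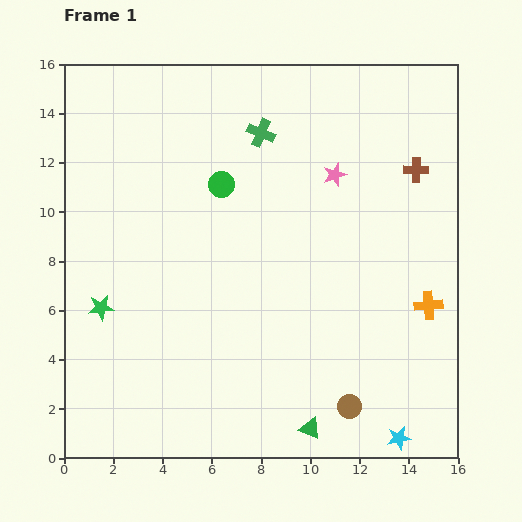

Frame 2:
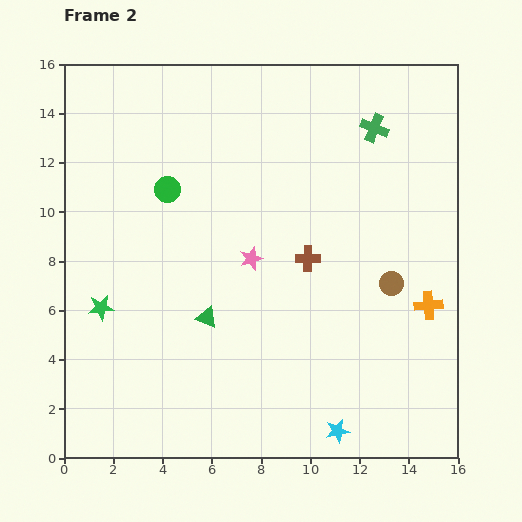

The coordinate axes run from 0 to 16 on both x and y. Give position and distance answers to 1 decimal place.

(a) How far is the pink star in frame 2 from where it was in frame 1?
4.8

The pink star moved from (11.0, 11.5) to (7.6, 8.1), a distance of √(3.4² + 3.4²) ≈ 4.8.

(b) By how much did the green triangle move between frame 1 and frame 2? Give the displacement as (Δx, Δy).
(-4.2, 4.5)

The green triangle was at (10.0, 1.2) in frame 1 and (5.8, 5.7) in frame 2.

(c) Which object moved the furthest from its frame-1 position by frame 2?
the green triangle

(moved 6.2; next 5.7)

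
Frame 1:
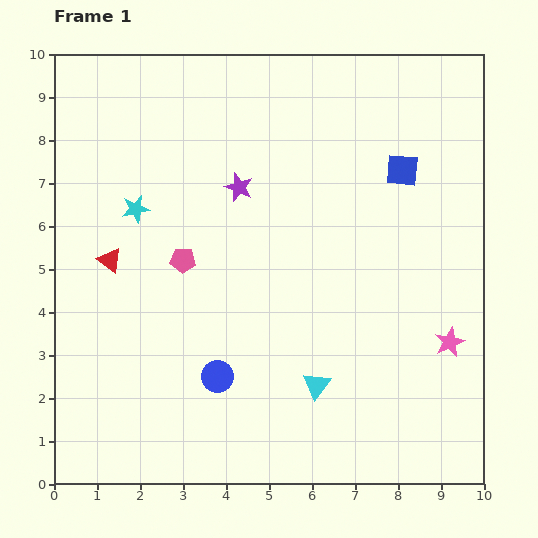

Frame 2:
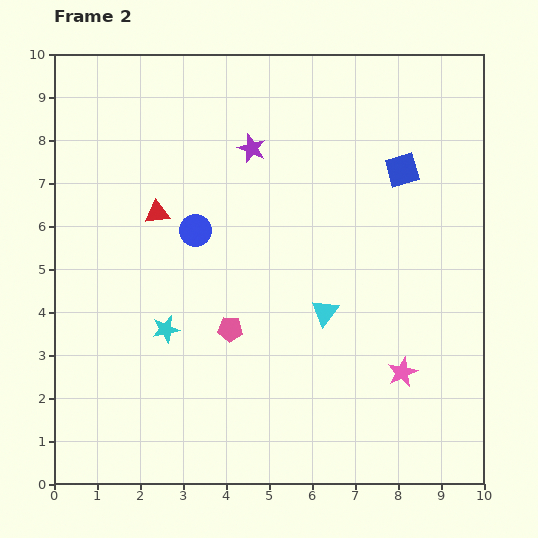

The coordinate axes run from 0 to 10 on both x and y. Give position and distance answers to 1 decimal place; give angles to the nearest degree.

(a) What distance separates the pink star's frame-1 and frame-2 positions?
1.3

The pink star moved from (9.2, 3.3) to (8.1, 2.6), a distance of √(1.1² + 0.7²) ≈ 1.3.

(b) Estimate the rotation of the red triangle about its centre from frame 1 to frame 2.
43° counter-clockwise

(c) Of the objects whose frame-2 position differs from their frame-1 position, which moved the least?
the purple star

(moved 0.9)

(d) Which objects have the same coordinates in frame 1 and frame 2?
the blue square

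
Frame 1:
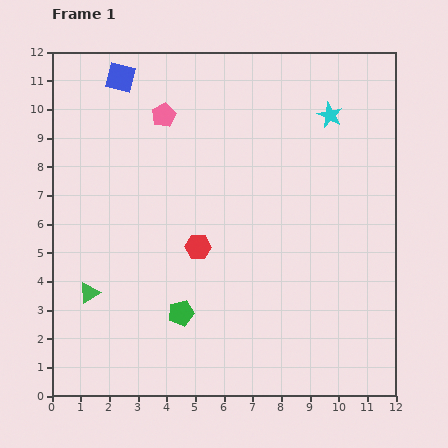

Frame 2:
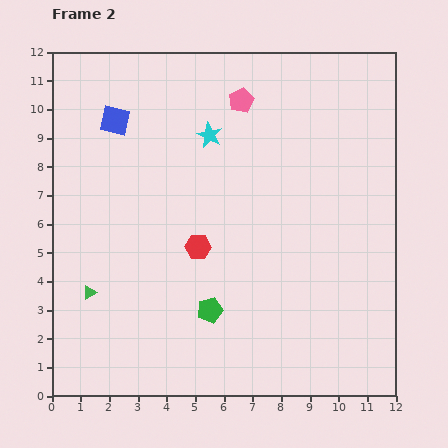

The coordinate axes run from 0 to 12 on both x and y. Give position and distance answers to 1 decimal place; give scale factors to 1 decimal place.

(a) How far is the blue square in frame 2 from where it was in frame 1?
1.5

The blue square moved from (2.4, 11.1) to (2.2, 9.6), a distance of √(0.2² + 1.5²) ≈ 1.5.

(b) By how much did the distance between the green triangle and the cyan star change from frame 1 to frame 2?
-3.5

Distance in frame 1: 10.4. Distance in frame 2: 6.9.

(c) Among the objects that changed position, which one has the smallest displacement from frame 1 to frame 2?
the green pentagon

(moved 1.0)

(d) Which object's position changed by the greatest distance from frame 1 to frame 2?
the cyan star

(moved 4.3; next 2.7)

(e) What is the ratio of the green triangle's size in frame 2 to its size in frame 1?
0.7×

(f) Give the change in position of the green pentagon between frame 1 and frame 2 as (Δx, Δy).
(1.0, 0.1)

The green pentagon was at (4.5, 2.9) in frame 1 and (5.5, 3.0) in frame 2.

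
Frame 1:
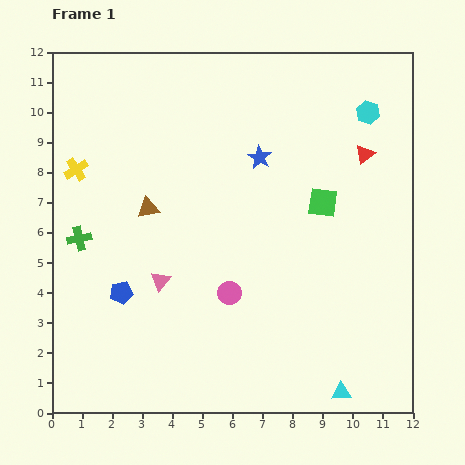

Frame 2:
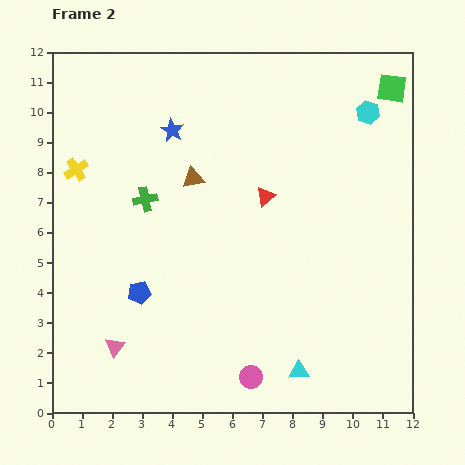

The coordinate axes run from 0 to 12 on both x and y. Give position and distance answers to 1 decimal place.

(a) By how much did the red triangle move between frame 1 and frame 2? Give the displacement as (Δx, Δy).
(-3.3, -1.4)

The red triangle was at (10.4, 8.6) in frame 1 and (7.1, 7.2) in frame 2.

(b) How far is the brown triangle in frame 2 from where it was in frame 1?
1.8

The brown triangle moved from (3.2, 6.8) to (4.7, 7.8), a distance of √(1.5² + 1.0²) ≈ 1.8.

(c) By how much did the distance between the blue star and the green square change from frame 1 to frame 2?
+4.8

Distance in frame 1: 2.6. Distance in frame 2: 7.4.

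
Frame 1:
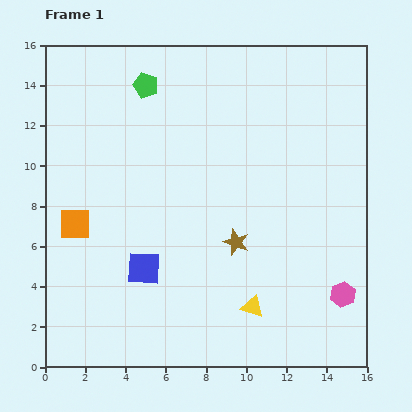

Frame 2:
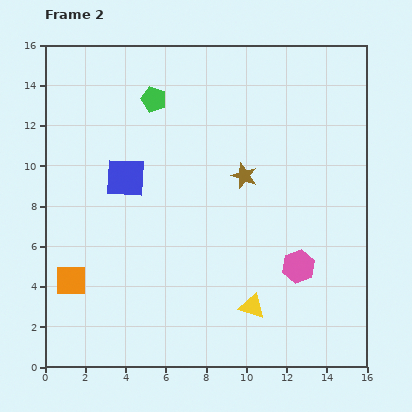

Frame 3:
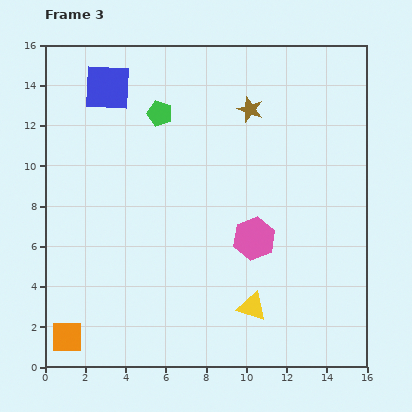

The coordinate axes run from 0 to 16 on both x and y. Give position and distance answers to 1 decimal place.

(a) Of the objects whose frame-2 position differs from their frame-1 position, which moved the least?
the green pentagon

(moved 0.8)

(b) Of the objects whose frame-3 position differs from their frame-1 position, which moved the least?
the green pentagon

(moved 1.6)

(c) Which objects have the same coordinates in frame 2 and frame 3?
the yellow triangle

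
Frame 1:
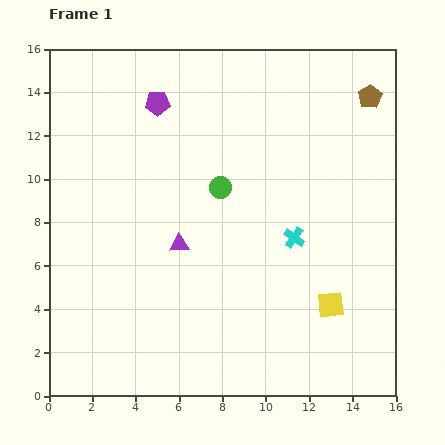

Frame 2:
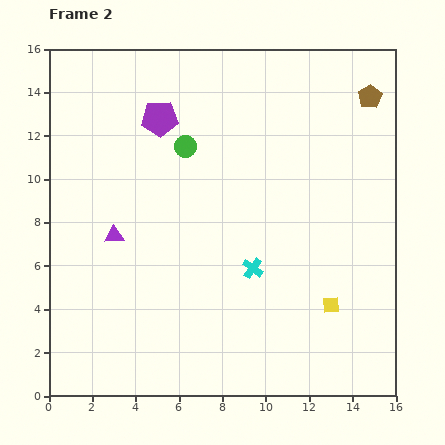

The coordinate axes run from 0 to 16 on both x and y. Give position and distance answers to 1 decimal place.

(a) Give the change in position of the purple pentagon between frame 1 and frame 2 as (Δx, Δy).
(0.1, -0.7)

The purple pentagon was at (5.0, 13.5) in frame 1 and (5.1, 12.8) in frame 2.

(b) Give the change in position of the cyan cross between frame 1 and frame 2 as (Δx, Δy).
(-1.9, -1.4)

The cyan cross was at (11.3, 7.3) in frame 1 and (9.4, 5.9) in frame 2.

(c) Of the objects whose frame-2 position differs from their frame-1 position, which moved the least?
the purple pentagon

(moved 0.7)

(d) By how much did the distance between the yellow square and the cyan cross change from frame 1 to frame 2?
+0.5

Distance in frame 1: 3.5. Distance in frame 2: 4.0.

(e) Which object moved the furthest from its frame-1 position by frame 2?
the purple triangle

(moved 3.0; next 2.5)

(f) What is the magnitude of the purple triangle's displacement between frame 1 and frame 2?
3.0

The purple triangle moved from (6.0, 7.0) to (3.0, 7.4), a distance of √(3.0² + 0.4²) ≈ 3.0.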